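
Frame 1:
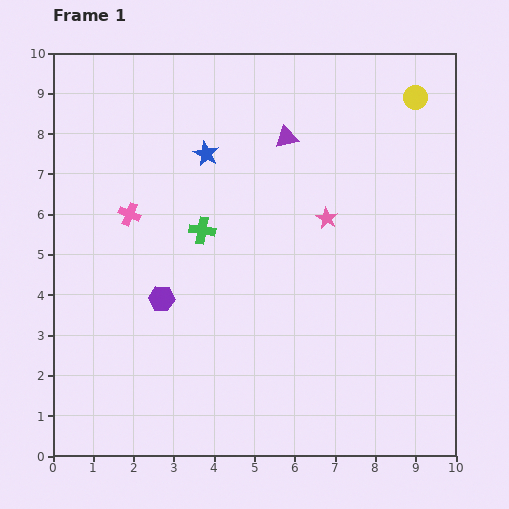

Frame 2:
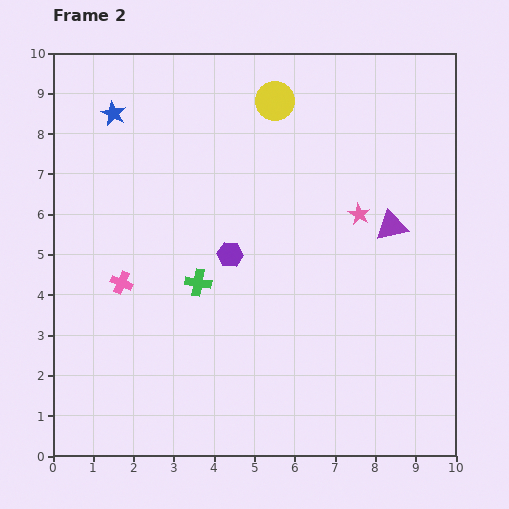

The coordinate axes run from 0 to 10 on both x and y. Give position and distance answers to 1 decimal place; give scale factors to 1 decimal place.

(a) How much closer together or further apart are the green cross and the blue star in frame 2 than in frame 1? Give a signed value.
+2.8

Distance in frame 1: 1.9. Distance in frame 2: 4.7.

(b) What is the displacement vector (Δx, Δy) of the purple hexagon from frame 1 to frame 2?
(1.7, 1.1)

The purple hexagon was at (2.7, 3.9) in frame 1 and (4.4, 5.0) in frame 2.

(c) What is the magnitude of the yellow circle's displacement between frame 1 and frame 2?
3.5

The yellow circle moved from (9.0, 8.9) to (5.5, 8.8), a distance of √(3.5² + 0.1²) ≈ 3.5.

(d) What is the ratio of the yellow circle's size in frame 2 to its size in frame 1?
1.6×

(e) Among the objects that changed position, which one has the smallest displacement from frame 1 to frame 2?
the pink star

(moved 0.8)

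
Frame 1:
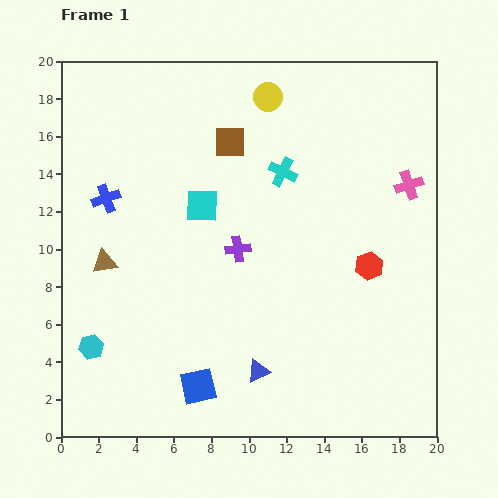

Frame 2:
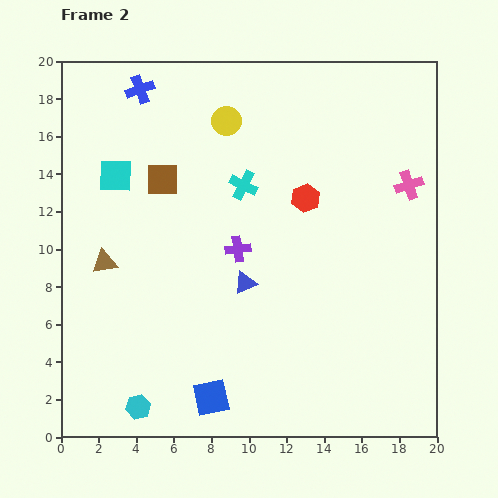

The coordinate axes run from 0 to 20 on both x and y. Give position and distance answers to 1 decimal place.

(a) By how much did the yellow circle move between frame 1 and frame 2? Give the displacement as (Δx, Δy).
(-2.2, -1.3)

The yellow circle was at (11.0, 18.1) in frame 1 and (8.8, 16.8) in frame 2.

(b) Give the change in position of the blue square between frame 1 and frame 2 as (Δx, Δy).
(0.7, -0.6)

The blue square was at (7.3, 2.7) in frame 1 and (8.0, 2.1) in frame 2.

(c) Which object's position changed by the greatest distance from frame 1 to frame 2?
the blue cross

(moved 6.1; next 5.0)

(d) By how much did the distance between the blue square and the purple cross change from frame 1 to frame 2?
+0.4

Distance in frame 1: 7.6. Distance in frame 2: 8.0.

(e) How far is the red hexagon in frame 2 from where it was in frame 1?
5.0

The red hexagon moved from (16.4, 9.1) to (13.0, 12.7), a distance of √(3.4² + 3.6²) ≈ 5.0.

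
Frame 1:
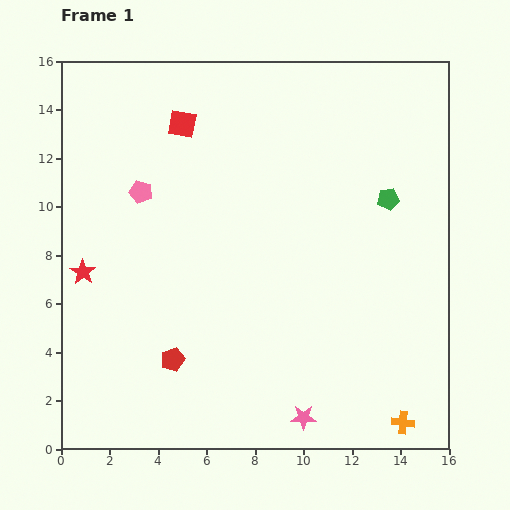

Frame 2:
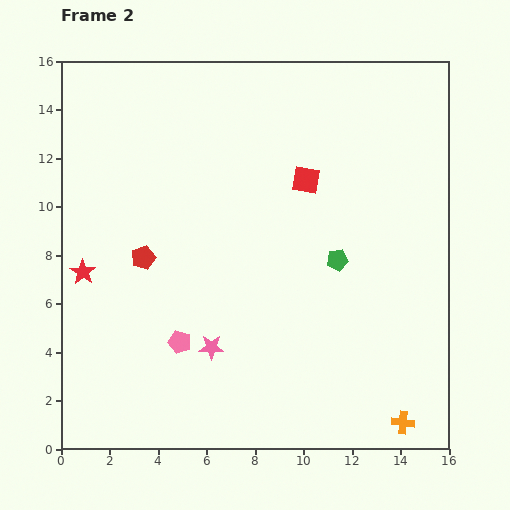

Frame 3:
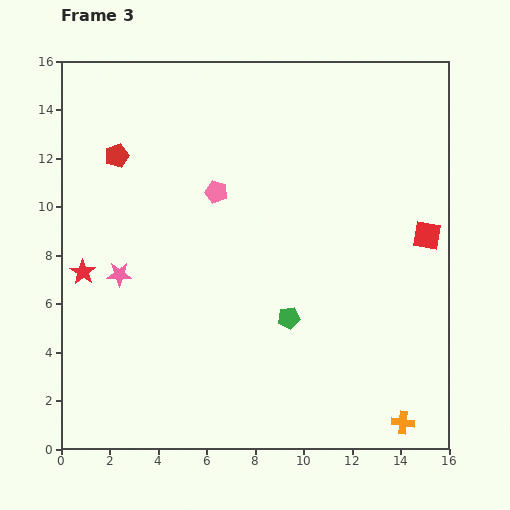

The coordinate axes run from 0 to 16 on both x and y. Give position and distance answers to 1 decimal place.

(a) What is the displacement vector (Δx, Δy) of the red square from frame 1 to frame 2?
(5.1, -2.3)

The red square was at (5.0, 13.4) in frame 1 and (10.1, 11.1) in frame 2.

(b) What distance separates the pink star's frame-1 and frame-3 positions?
9.6

The pink star moved from (10.0, 1.3) to (2.4, 7.2), a distance of √(7.6² + 5.9²) ≈ 9.6.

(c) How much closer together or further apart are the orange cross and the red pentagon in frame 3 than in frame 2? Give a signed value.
+3.4

Distance in frame 2: 12.7. Distance in frame 3: 16.1.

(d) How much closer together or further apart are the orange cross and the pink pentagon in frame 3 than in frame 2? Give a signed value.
+2.4

Distance in frame 2: 9.8. Distance in frame 3: 12.2.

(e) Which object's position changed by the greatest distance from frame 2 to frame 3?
the pink pentagon

(moved 6.4; next 5.5)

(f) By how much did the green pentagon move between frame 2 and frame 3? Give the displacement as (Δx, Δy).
(-2.0, -2.4)

The green pentagon was at (11.4, 7.8) in frame 2 and (9.4, 5.4) in frame 3.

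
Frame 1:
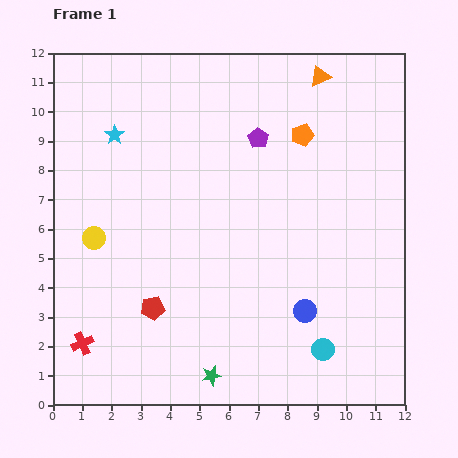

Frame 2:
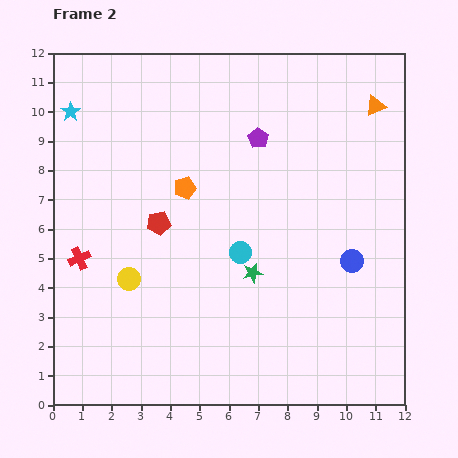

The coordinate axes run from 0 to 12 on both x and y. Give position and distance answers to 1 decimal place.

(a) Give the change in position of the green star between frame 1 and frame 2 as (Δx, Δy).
(1.4, 3.5)

The green star was at (5.4, 1.0) in frame 1 and (6.8, 4.5) in frame 2.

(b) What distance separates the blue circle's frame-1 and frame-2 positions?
2.3

The blue circle moved from (8.6, 3.2) to (10.2, 4.9), a distance of √(1.6² + 1.7²) ≈ 2.3.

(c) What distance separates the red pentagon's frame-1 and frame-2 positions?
2.9

The red pentagon moved from (3.4, 3.3) to (3.6, 6.2), a distance of √(0.2² + 2.9²) ≈ 2.9.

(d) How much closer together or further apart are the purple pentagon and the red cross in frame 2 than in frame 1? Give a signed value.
-1.9

Distance in frame 1: 9.2. Distance in frame 2: 7.3.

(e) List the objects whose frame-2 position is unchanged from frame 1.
the purple pentagon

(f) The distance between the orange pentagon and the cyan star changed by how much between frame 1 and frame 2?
-1.7

Distance in frame 1: 6.4. Distance in frame 2: 4.7.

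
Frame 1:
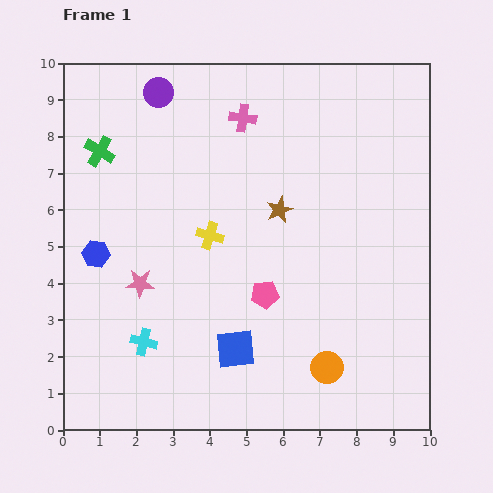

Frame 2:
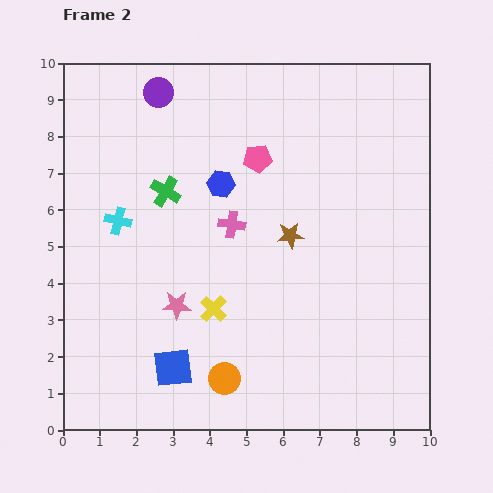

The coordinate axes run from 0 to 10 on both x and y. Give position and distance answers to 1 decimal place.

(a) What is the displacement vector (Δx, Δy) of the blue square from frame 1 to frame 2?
(-1.7, -0.5)

The blue square was at (4.7, 2.2) in frame 1 and (3.0, 1.7) in frame 2.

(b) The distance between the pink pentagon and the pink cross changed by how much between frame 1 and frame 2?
-2.9

Distance in frame 1: 4.8. Distance in frame 2: 1.9.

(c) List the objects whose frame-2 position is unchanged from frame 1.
the purple circle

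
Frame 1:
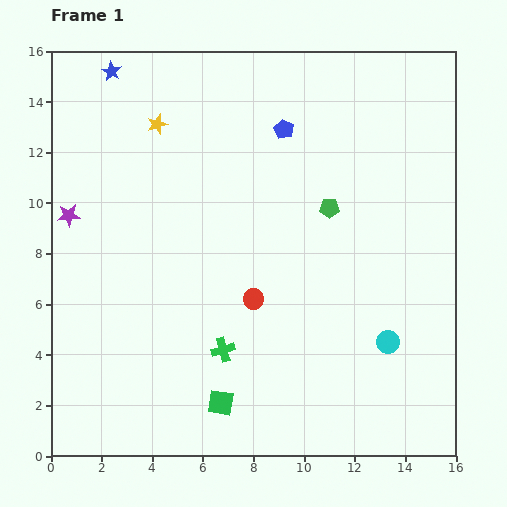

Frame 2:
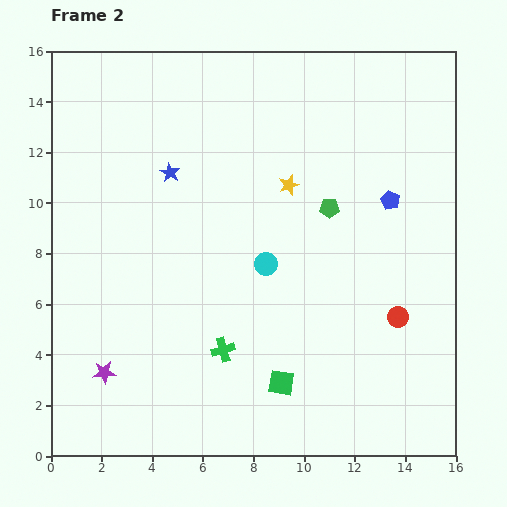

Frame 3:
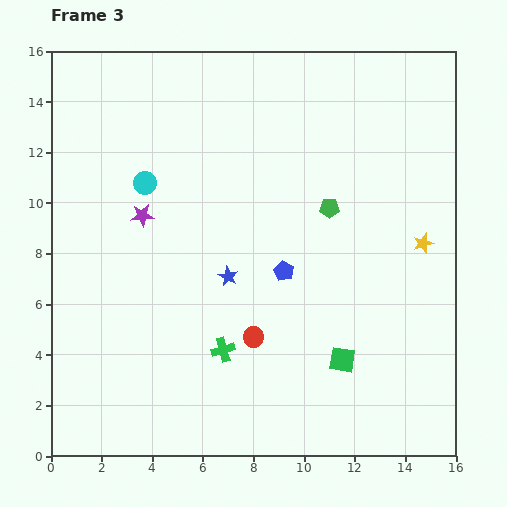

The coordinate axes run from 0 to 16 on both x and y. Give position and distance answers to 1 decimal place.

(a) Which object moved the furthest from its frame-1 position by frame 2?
the purple star

(moved 6.4; next 5.7)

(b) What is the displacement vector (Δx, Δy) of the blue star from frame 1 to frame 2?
(2.3, -4.0)

The blue star was at (2.4, 15.2) in frame 1 and (4.7, 11.2) in frame 2.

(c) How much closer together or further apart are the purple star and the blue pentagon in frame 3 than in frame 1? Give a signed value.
-3.2

Distance in frame 1: 9.2. Distance in frame 3: 6.0.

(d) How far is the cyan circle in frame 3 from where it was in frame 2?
5.8

The cyan circle moved from (8.5, 7.6) to (3.7, 10.8), a distance of √(4.8² + 3.2²) ≈ 5.8.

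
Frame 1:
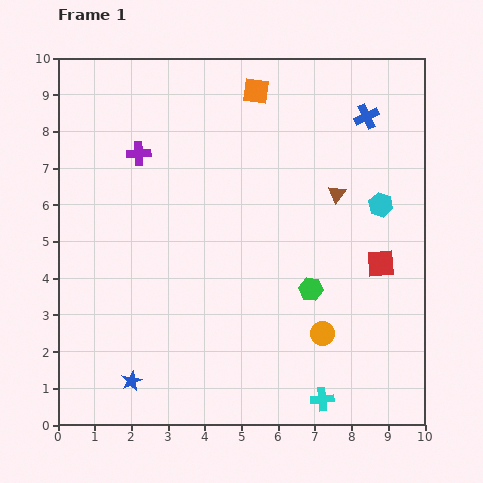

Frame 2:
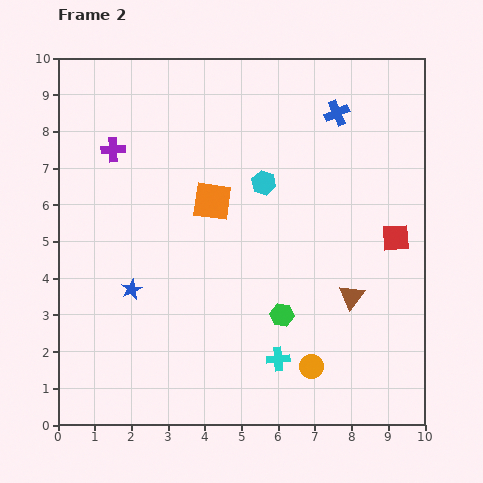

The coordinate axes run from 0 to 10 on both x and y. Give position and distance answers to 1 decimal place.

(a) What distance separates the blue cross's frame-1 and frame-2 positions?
0.8

The blue cross moved from (8.4, 8.4) to (7.6, 8.5), a distance of √(0.8² + 0.1²) ≈ 0.8.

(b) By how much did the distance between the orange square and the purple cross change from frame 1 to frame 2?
-0.6

Distance in frame 1: 3.6. Distance in frame 2: 3.0.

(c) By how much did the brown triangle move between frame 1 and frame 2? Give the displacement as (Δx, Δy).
(0.4, -2.8)

The brown triangle was at (7.6, 6.3) in frame 1 and (8.0, 3.5) in frame 2.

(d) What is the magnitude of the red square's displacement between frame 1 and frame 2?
0.8

The red square moved from (8.8, 4.4) to (9.2, 5.1), a distance of √(0.4² + 0.7²) ≈ 0.8.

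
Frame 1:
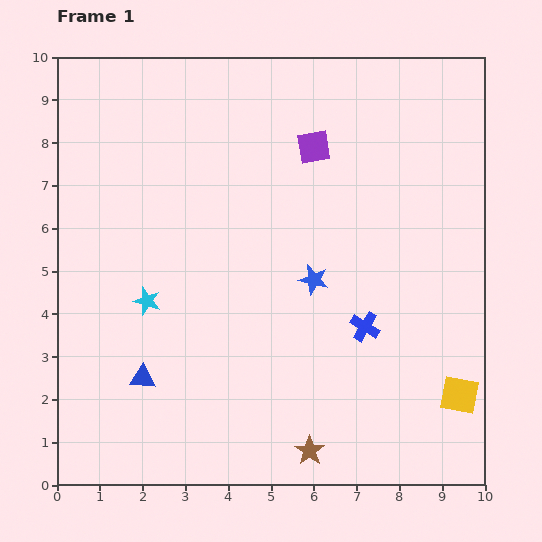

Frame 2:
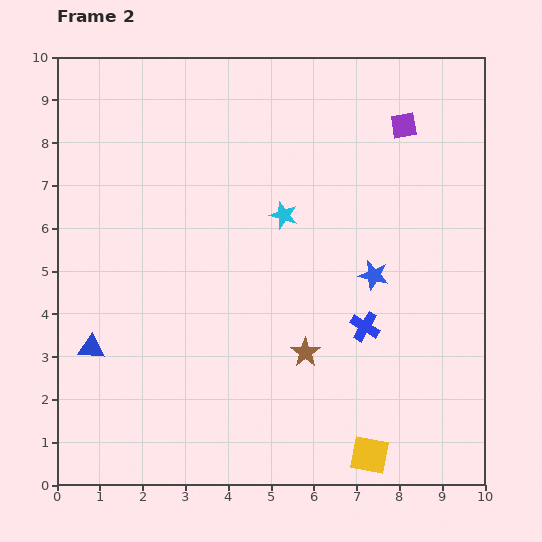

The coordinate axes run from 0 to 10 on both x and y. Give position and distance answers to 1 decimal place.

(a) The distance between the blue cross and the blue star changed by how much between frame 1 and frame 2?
-0.4

Distance in frame 1: 1.6. Distance in frame 2: 1.2.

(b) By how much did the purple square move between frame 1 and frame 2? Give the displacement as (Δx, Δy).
(2.1, 0.5)

The purple square was at (6.0, 7.9) in frame 1 and (8.1, 8.4) in frame 2.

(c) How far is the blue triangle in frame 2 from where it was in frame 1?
1.4

The blue triangle moved from (2.0, 2.5) to (0.8, 3.2), a distance of √(1.2² + 0.7²) ≈ 1.4.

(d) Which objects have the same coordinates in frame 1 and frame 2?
the blue cross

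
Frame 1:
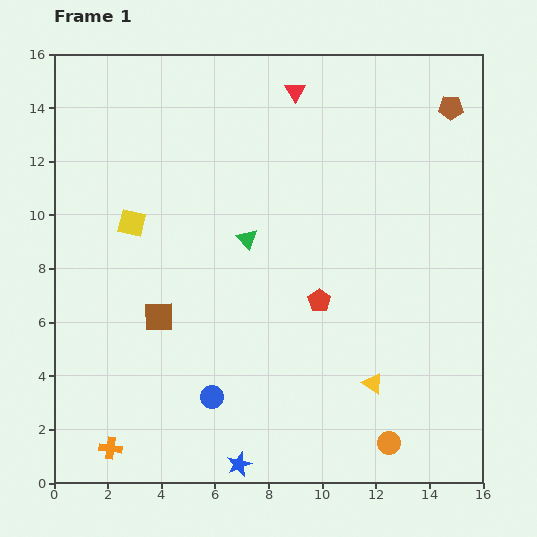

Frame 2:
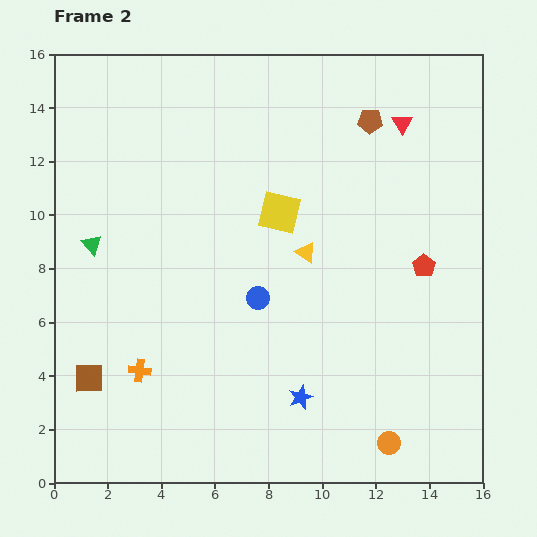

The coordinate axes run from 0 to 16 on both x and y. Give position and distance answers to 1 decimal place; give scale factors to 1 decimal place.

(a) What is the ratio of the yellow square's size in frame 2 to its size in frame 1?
1.5×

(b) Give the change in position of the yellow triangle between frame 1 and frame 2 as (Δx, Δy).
(-2.5, 4.9)

The yellow triangle was at (11.9, 3.7) in frame 1 and (9.4, 8.6) in frame 2.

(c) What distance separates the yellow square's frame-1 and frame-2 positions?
5.5

The yellow square moved from (2.9, 9.7) to (8.4, 10.1), a distance of √(5.5² + 0.4²) ≈ 5.5.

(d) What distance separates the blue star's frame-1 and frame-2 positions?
3.4

The blue star moved from (6.9, 0.7) to (9.2, 3.2), a distance of √(2.3² + 2.5²) ≈ 3.4.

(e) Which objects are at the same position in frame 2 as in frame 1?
the orange circle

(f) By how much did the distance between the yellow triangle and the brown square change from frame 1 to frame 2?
+1.0

Distance in frame 1: 8.4. Distance in frame 2: 9.4.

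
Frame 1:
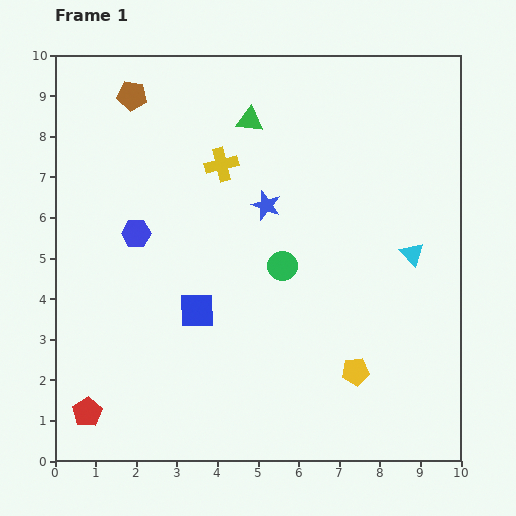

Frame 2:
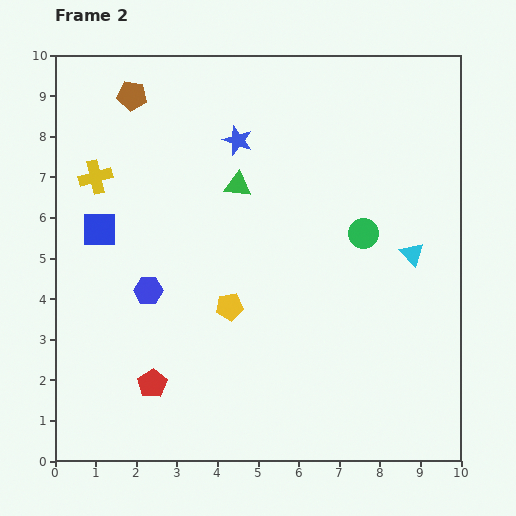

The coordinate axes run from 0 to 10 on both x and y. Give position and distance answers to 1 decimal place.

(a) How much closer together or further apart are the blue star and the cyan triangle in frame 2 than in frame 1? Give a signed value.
+1.3

Distance in frame 1: 3.8. Distance in frame 2: 5.1.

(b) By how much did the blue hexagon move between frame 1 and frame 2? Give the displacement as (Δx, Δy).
(0.3, -1.4)

The blue hexagon was at (2.0, 5.6) in frame 1 and (2.3, 4.2) in frame 2.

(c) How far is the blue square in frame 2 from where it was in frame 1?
3.1

The blue square moved from (3.5, 3.7) to (1.1, 5.7), a distance of √(2.4² + 2.0²) ≈ 3.1.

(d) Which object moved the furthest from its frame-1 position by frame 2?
the yellow pentagon

(moved 3.5; next 3.1)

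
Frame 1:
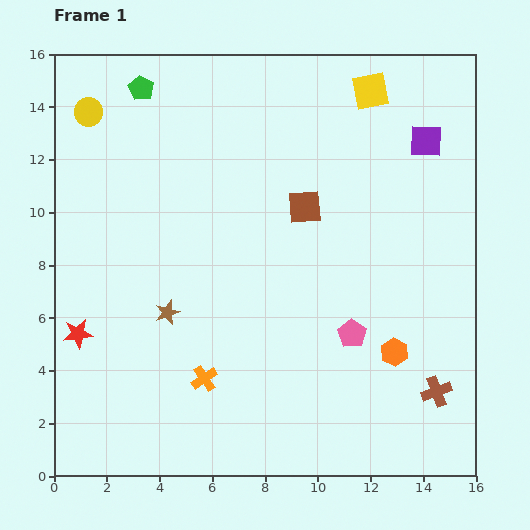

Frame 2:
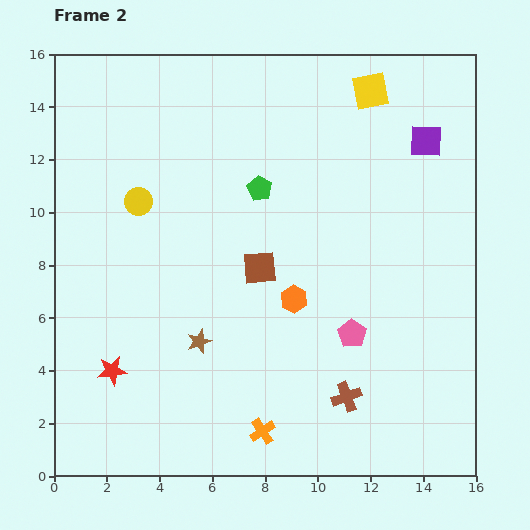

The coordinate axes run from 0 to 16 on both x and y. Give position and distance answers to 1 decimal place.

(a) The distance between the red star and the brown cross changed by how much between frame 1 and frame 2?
-4.8

Distance in frame 1: 13.8. Distance in frame 2: 9.0.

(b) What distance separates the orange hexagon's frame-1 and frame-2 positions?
4.3

The orange hexagon moved from (12.9, 4.7) to (9.1, 6.7), a distance of √(3.8² + 2.0²) ≈ 4.3.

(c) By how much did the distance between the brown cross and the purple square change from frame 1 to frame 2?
+0.7

Distance in frame 1: 9.5. Distance in frame 2: 10.2.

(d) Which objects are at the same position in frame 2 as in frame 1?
the purple square, the pink pentagon, the yellow square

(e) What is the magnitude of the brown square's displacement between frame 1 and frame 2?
2.9

The brown square moved from (9.5, 10.2) to (7.8, 7.9), a distance of √(1.7² + 2.3²) ≈ 2.9.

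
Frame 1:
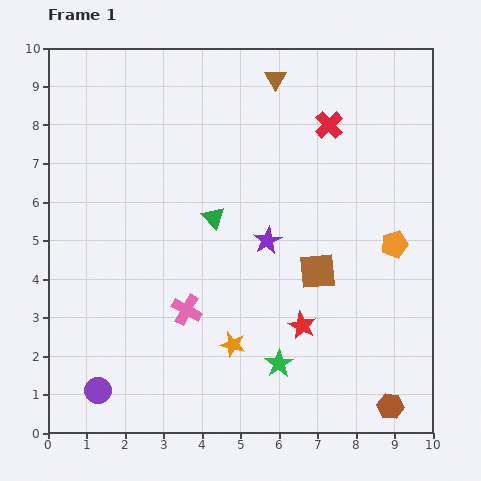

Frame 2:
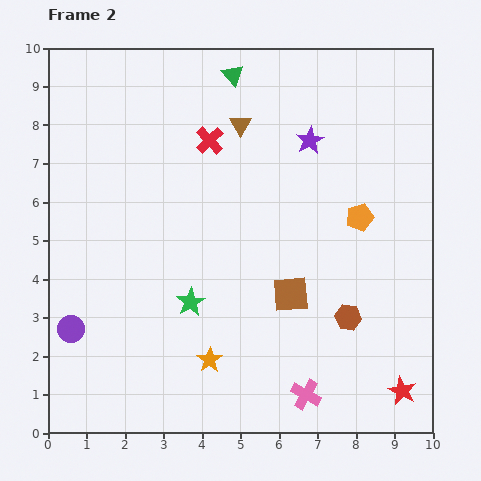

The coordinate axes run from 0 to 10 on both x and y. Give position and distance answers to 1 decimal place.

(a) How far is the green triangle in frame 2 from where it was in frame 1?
3.7

The green triangle moved from (4.3, 5.6) to (4.8, 9.3), a distance of √(0.5² + 3.7²) ≈ 3.7.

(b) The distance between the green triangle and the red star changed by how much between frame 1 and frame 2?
+5.7

Distance in frame 1: 3.6. Distance in frame 2: 9.3.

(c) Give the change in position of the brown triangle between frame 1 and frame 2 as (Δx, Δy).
(-0.9, -1.2)

The brown triangle was at (5.9, 9.2) in frame 1 and (5.0, 8.0) in frame 2.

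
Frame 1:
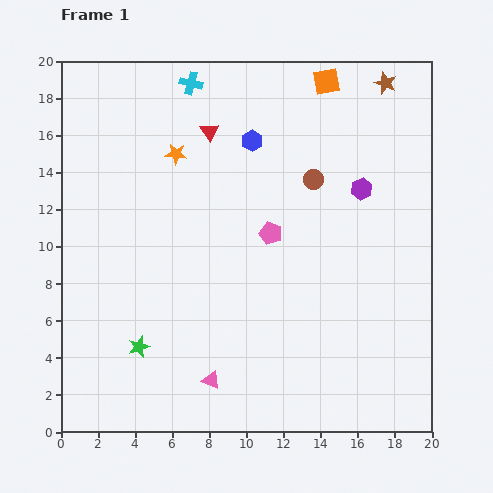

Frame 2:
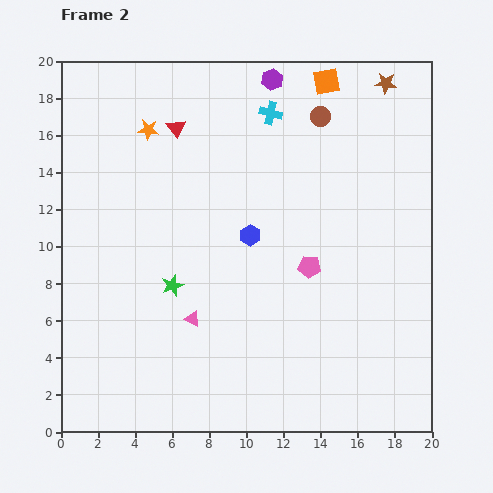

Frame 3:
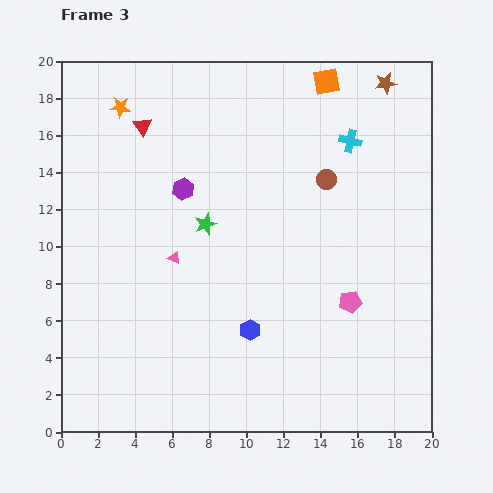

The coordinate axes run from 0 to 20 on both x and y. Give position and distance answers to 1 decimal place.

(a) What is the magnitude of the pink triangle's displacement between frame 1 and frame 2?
3.4

The pink triangle moved from (8.1, 2.8) to (7.1, 6.1), a distance of √(1.0² + 3.3²) ≈ 3.4.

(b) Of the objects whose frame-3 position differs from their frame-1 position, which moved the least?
the brown circle

(moved 0.7)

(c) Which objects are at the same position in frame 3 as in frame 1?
the orange square, the brown star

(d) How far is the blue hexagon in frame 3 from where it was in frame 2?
5.1

The blue hexagon moved from (10.2, 10.6) to (10.2, 5.5), a distance of √(0.0² + 5.1²) ≈ 5.1.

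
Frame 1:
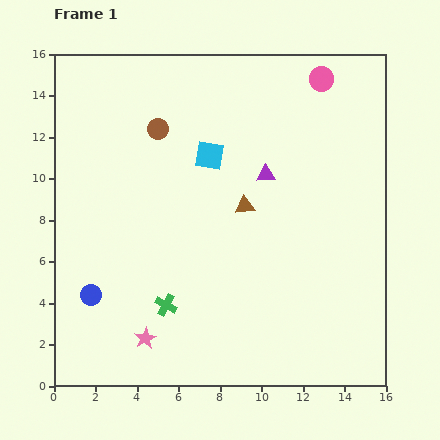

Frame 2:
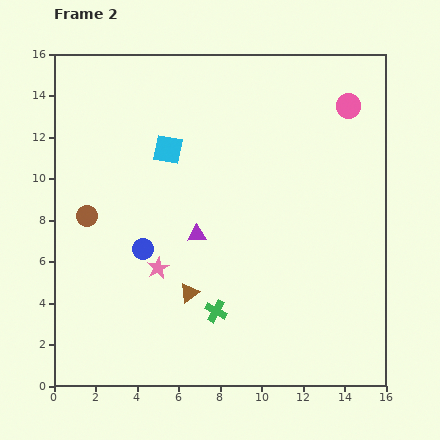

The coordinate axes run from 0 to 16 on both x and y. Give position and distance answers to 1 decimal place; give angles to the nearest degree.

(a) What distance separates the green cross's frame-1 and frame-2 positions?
2.4

The green cross moved from (5.4, 3.9) to (7.8, 3.6), a distance of √(2.4² + 0.3²) ≈ 2.4.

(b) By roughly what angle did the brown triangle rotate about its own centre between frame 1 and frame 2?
31° counter-clockwise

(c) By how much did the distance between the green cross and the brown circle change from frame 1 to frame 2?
-0.8

Distance in frame 1: 8.5. Distance in frame 2: 7.7.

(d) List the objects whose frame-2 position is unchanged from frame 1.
none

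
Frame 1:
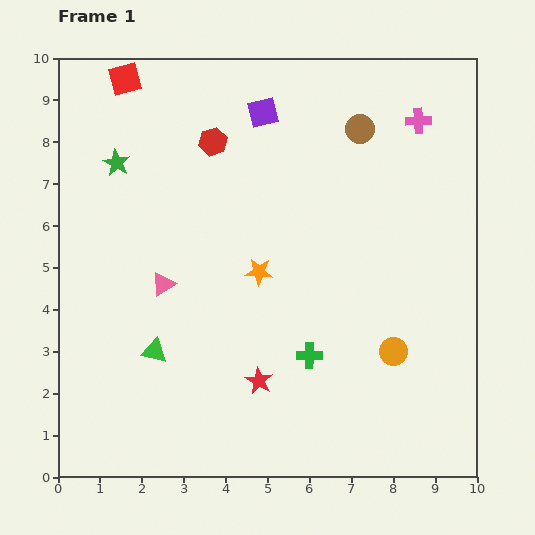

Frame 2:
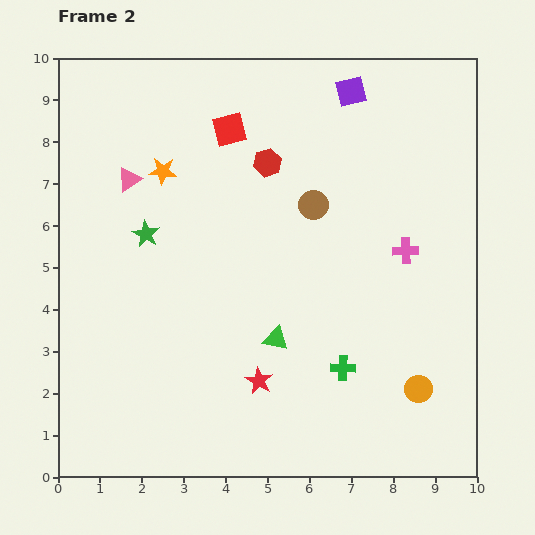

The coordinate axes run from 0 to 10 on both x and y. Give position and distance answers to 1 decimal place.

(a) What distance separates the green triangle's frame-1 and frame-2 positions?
2.9

The green triangle moved from (2.3, 3.0) to (5.2, 3.3), a distance of √(2.9² + 0.3²) ≈ 2.9.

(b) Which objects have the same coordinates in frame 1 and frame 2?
the red star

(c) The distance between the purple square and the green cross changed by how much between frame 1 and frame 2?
+0.7

Distance in frame 1: 5.9. Distance in frame 2: 6.6.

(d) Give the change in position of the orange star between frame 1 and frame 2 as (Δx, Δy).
(-2.3, 2.4)

The orange star was at (4.8, 4.9) in frame 1 and (2.5, 7.3) in frame 2.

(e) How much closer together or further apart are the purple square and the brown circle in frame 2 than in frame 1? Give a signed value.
+0.5

Distance in frame 1: 2.3. Distance in frame 2: 2.8.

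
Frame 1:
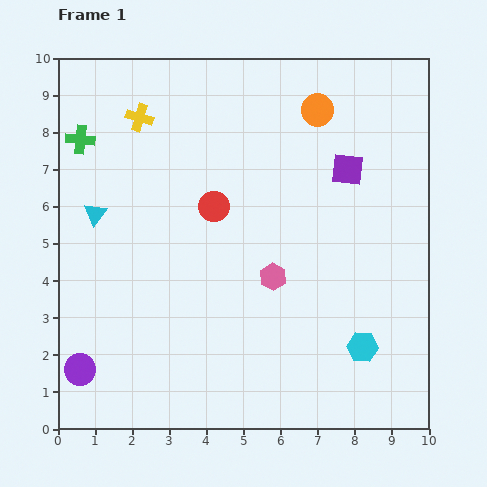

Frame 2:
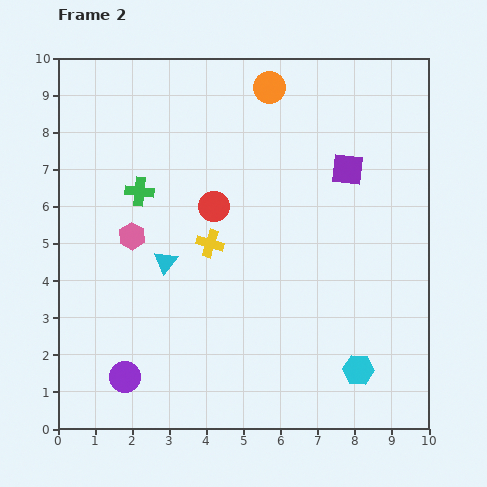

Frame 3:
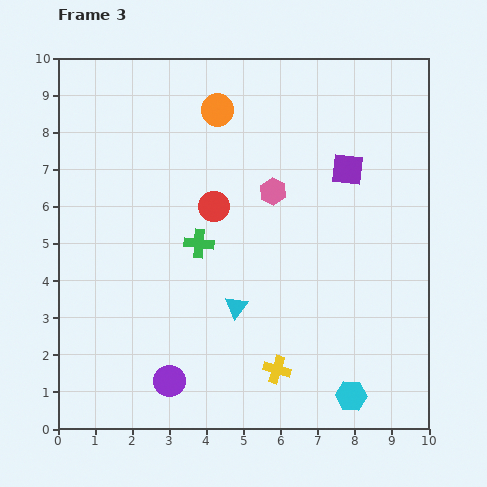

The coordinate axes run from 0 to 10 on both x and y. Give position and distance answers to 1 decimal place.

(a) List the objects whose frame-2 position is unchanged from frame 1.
the purple square, the red circle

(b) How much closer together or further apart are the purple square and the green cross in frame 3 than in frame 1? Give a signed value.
-2.7

Distance in frame 1: 7.2. Distance in frame 3: 4.5.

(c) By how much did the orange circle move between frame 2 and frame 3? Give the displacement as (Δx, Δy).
(-1.4, -0.6)

The orange circle was at (5.7, 9.2) in frame 2 and (4.3, 8.6) in frame 3.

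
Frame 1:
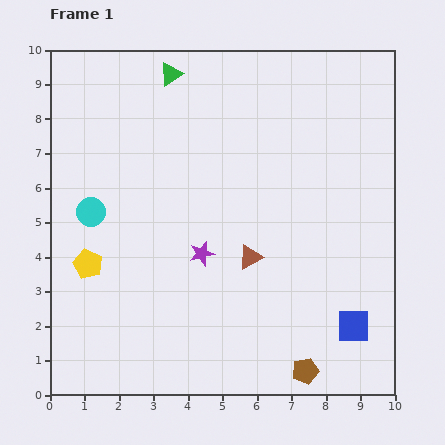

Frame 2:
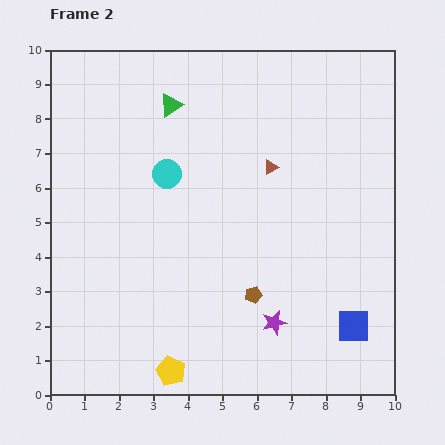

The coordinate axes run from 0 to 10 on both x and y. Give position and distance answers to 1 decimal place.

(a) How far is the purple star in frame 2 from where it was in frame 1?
2.9

The purple star moved from (4.4, 4.1) to (6.5, 2.1), a distance of √(2.1² + 2.0²) ≈ 2.9.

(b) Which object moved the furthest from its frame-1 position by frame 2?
the yellow pentagon

(moved 3.9; next 2.9)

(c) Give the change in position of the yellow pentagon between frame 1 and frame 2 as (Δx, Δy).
(2.4, -3.1)

The yellow pentagon was at (1.1, 3.8) in frame 1 and (3.5, 0.7) in frame 2.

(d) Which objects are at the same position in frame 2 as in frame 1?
the blue square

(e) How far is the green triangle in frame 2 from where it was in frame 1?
0.9

The green triangle moved from (3.5, 9.3) to (3.5, 8.4), a distance of √(0.0² + 0.9²) ≈ 0.9.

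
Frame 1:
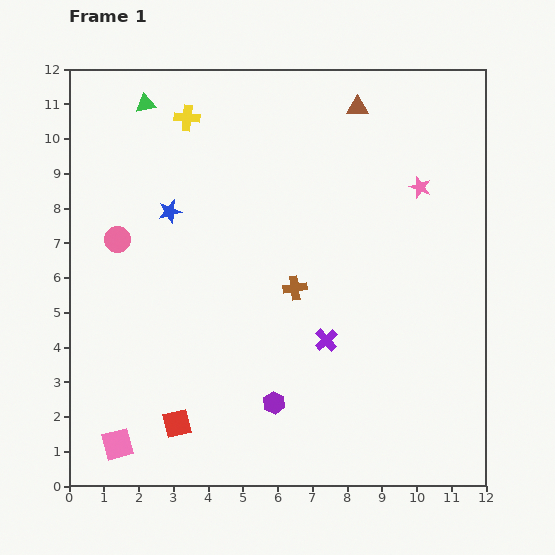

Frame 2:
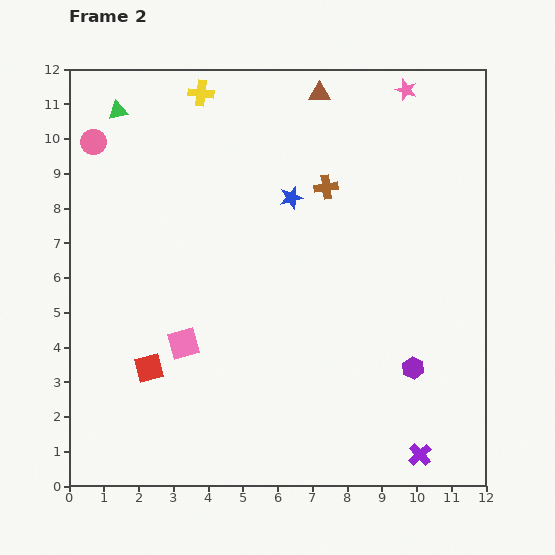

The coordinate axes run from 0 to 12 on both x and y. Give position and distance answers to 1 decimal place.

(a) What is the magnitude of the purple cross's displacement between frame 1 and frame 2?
4.3

The purple cross moved from (7.4, 4.2) to (10.1, 0.9), a distance of √(2.7² + 3.3²) ≈ 4.3.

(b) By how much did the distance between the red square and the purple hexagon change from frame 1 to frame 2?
+4.7

Distance in frame 1: 2.9. Distance in frame 2: 7.6.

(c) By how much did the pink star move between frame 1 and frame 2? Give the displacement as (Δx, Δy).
(-0.4, 2.8)

The pink star was at (10.1, 8.6) in frame 1 and (9.7, 11.4) in frame 2.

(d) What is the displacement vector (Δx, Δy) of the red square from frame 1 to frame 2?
(-0.8, 1.6)

The red square was at (3.1, 1.8) in frame 1 and (2.3, 3.4) in frame 2.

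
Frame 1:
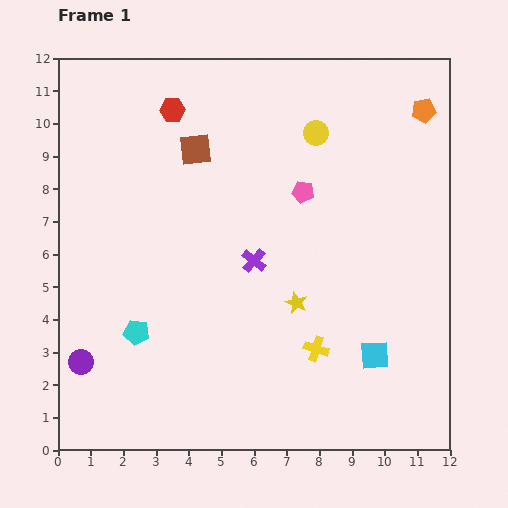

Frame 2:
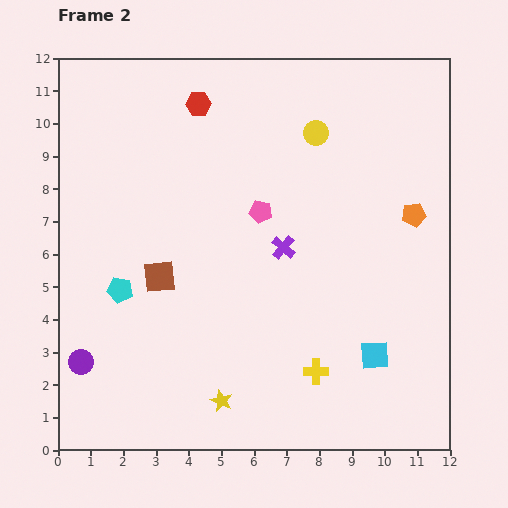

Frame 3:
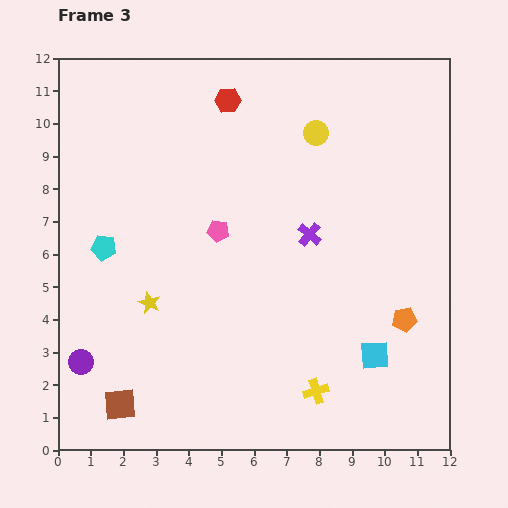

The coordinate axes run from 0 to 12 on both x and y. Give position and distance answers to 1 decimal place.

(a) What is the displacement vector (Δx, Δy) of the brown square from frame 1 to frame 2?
(-1.1, -3.9)

The brown square was at (4.2, 9.2) in frame 1 and (3.1, 5.3) in frame 2.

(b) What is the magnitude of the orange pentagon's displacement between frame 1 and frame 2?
3.2

The orange pentagon moved from (11.2, 10.4) to (10.9, 7.2), a distance of √(0.3² + 3.2²) ≈ 3.2.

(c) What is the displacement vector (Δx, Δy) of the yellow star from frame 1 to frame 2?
(-2.3, -3.0)

The yellow star was at (7.3, 4.5) in frame 1 and (5.0, 1.5) in frame 2.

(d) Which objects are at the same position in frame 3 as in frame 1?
the purple circle, the yellow circle, the cyan square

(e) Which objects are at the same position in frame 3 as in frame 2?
the purple circle, the yellow circle, the cyan square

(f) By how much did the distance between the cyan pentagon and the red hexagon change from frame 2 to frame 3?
-0.3

Distance in frame 2: 6.2. Distance in frame 3: 5.9.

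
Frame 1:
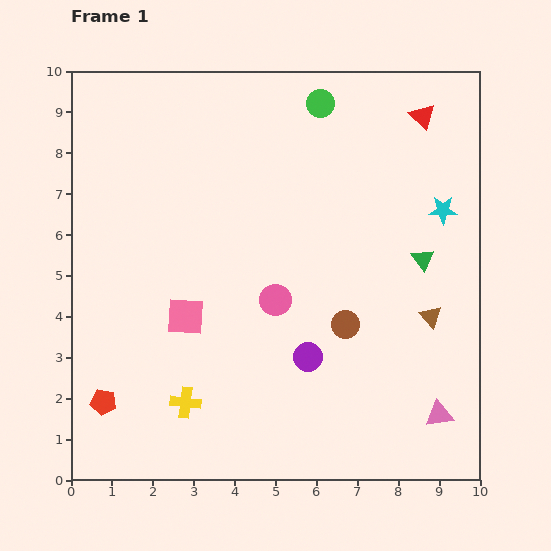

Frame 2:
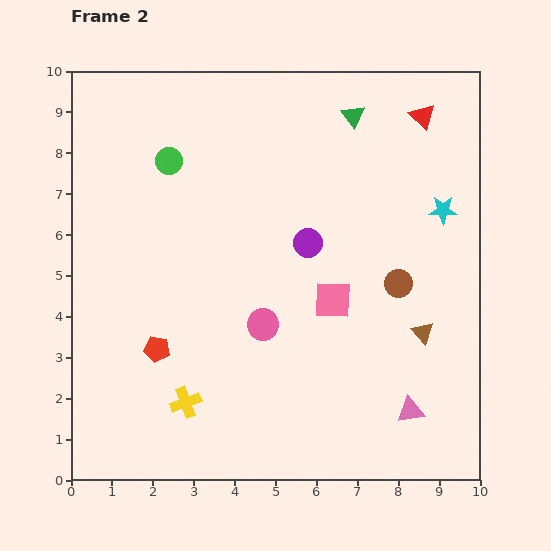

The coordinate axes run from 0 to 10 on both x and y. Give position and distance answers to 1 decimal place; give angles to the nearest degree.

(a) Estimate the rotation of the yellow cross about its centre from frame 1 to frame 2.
27° counter-clockwise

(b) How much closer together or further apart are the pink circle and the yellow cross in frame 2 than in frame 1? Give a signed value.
-0.6

Distance in frame 1: 3.3. Distance in frame 2: 2.7.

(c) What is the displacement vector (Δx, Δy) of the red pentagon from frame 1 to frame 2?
(1.3, 1.3)

The red pentagon was at (0.8, 1.9) in frame 1 and (2.1, 3.2) in frame 2.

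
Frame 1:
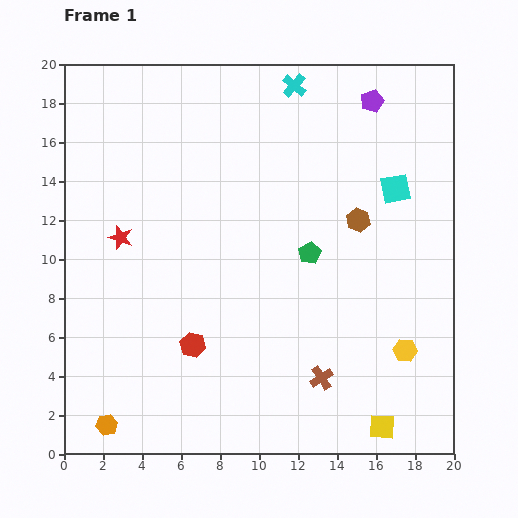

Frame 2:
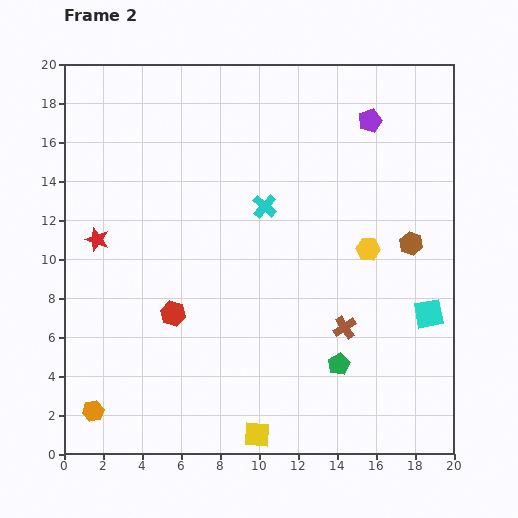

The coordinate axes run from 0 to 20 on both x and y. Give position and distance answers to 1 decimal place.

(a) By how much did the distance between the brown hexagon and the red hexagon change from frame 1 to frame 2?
+2.1

Distance in frame 1: 10.6. Distance in frame 2: 12.7.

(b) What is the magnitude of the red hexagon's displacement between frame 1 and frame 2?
1.9

The red hexagon moved from (6.6, 5.6) to (5.6, 7.2), a distance of √(1.0² + 1.6²) ≈ 1.9.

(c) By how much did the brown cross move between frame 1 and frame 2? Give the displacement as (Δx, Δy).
(1.2, 2.6)

The brown cross was at (13.2, 3.9) in frame 1 and (14.4, 6.5) in frame 2.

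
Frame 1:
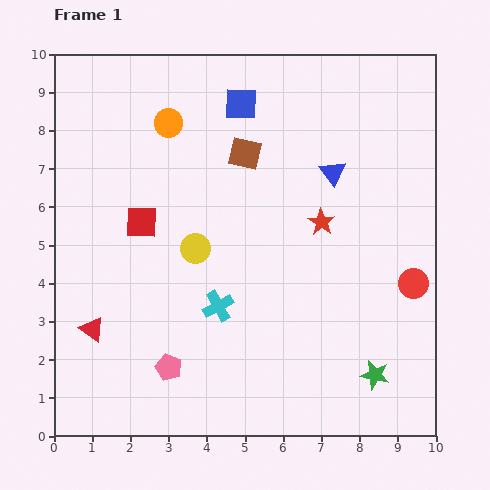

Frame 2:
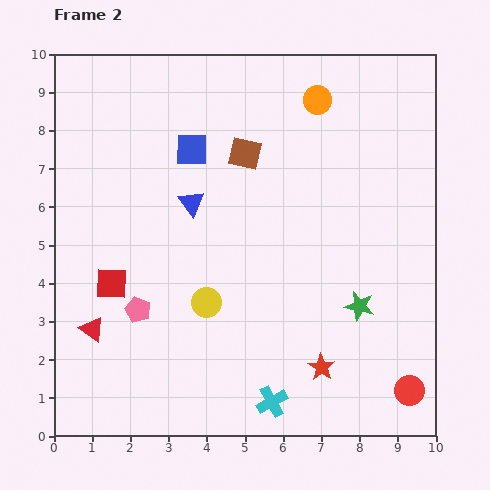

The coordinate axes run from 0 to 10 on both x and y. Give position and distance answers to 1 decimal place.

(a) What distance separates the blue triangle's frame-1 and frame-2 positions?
3.8

The blue triangle moved from (7.3, 6.9) to (3.6, 6.1), a distance of √(3.7² + 0.8²) ≈ 3.8.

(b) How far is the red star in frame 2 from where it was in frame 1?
3.8

The red star moved from (7.0, 5.6) to (7.0, 1.8), a distance of √(0.0² + 3.8²) ≈ 3.8.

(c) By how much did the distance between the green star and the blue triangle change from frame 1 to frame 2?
-0.2

Distance in frame 1: 5.4. Distance in frame 2: 5.2.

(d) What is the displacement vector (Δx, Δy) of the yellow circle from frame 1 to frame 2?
(0.3, -1.4)

The yellow circle was at (3.7, 4.9) in frame 1 and (4.0, 3.5) in frame 2.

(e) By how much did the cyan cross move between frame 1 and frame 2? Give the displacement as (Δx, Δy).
(1.4, -2.5)

The cyan cross was at (4.3, 3.4) in frame 1 and (5.7, 0.9) in frame 2.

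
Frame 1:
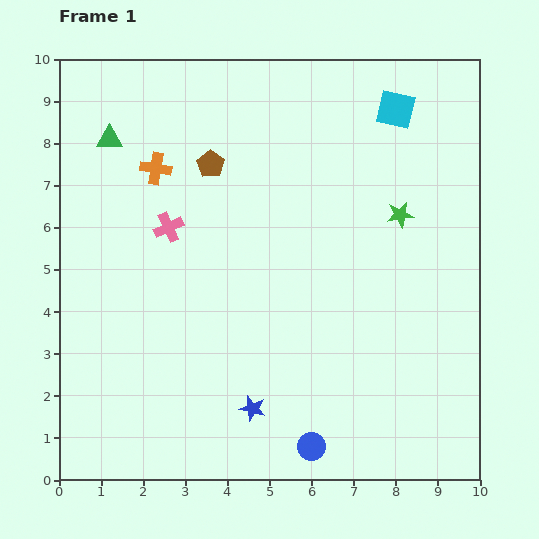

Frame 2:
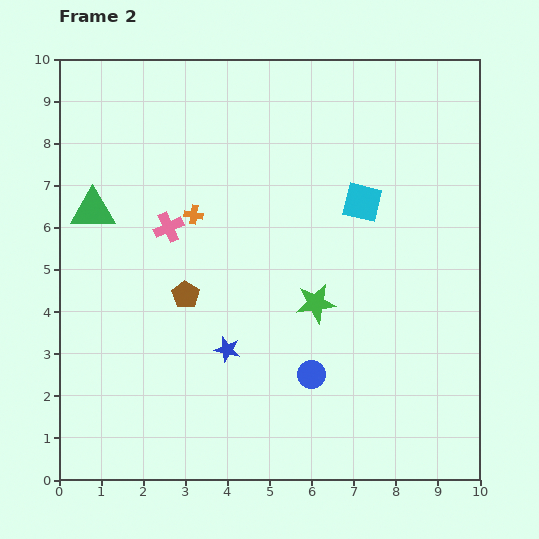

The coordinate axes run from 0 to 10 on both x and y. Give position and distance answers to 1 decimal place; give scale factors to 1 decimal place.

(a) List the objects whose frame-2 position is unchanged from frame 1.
the pink cross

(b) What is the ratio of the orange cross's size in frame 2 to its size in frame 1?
0.6×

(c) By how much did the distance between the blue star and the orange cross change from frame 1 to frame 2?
-2.8

Distance in frame 1: 6.1. Distance in frame 2: 3.3.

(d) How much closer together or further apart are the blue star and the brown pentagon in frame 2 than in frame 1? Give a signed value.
-4.3

Distance in frame 1: 5.9. Distance in frame 2: 1.6.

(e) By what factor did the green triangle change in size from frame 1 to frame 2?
1.7×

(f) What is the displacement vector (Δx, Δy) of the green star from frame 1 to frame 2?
(-2.0, -2.1)

The green star was at (8.1, 6.3) in frame 1 and (6.1, 4.2) in frame 2.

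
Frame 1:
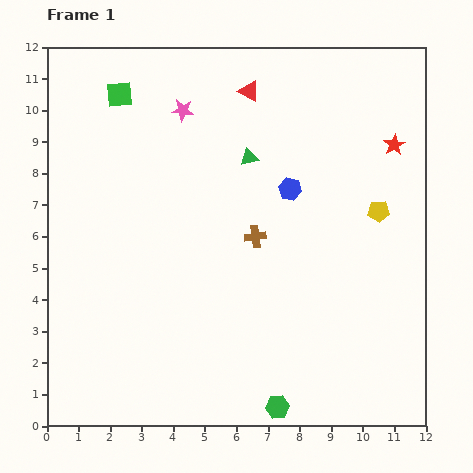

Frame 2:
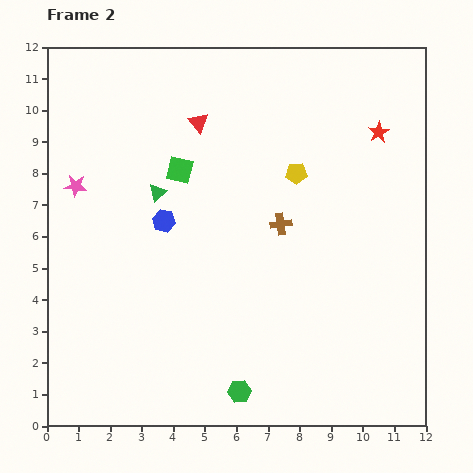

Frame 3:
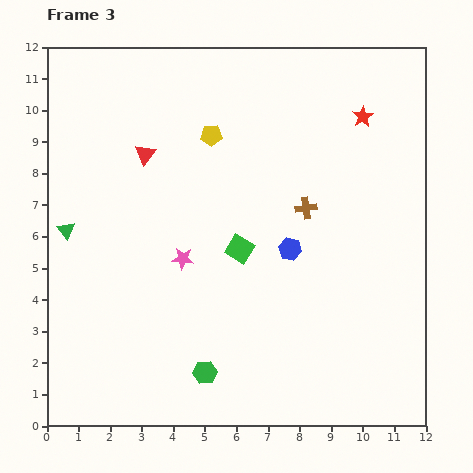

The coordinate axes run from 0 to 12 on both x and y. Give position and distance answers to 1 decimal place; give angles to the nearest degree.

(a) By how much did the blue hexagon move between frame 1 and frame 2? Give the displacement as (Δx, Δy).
(-4.0, -1.0)

The blue hexagon was at (7.7, 7.5) in frame 1 and (3.7, 6.5) in frame 2.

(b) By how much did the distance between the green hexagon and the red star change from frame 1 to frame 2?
+0.2

Distance in frame 1: 9.1. Distance in frame 2: 9.3.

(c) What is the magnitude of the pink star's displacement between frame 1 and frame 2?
4.2

The pink star moved from (4.3, 10.0) to (0.9, 7.6), a distance of √(3.4² + 2.4²) ≈ 4.2.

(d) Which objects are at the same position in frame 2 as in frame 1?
none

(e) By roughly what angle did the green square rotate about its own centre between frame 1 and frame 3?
36° clockwise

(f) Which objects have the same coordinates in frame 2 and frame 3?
none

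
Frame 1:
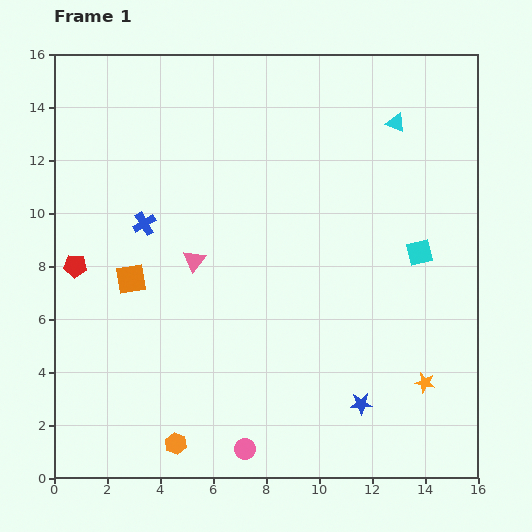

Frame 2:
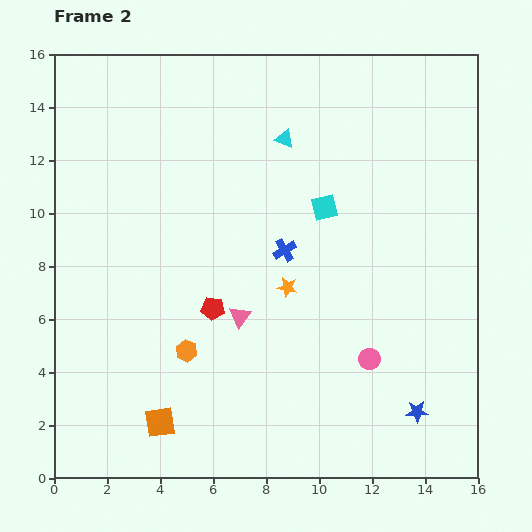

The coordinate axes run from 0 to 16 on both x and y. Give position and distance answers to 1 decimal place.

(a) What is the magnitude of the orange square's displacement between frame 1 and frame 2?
5.5

The orange square moved from (2.9, 7.5) to (4.0, 2.1), a distance of √(1.1² + 5.4²) ≈ 5.5.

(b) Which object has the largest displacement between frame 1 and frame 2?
the orange star

(moved 6.3; next 5.8)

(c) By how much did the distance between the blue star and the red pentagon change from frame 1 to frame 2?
-3.4

Distance in frame 1: 12.0. Distance in frame 2: 8.6.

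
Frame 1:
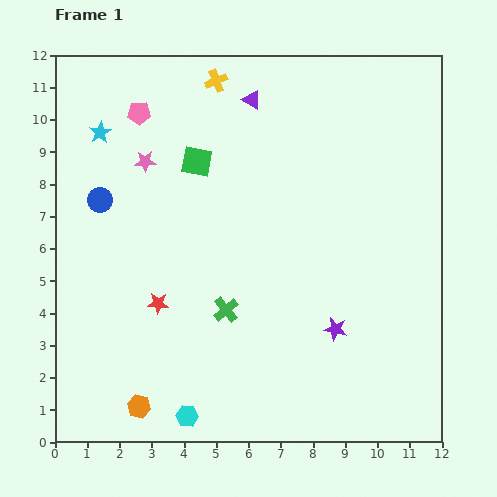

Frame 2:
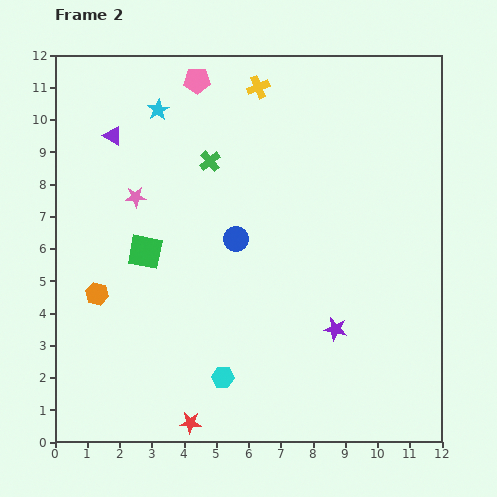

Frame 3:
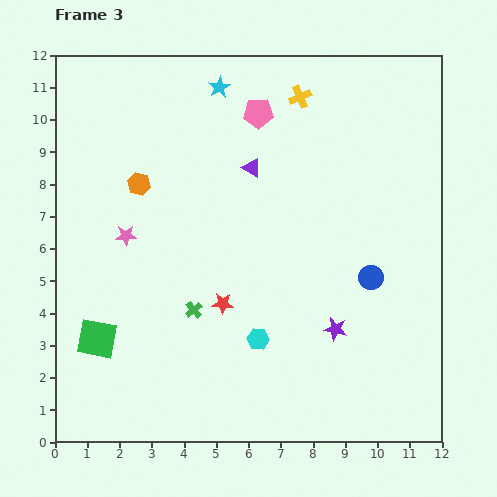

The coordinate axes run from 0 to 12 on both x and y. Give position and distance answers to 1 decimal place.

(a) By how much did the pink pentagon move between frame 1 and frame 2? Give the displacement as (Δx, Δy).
(1.8, 1.0)

The pink pentagon was at (2.6, 10.2) in frame 1 and (4.4, 11.2) in frame 2.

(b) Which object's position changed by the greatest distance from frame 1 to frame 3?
the blue circle

(moved 8.7; next 6.9)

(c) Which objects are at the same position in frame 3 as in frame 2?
the purple star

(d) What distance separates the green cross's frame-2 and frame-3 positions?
4.6

The green cross moved from (4.8, 8.7) to (4.3, 4.1), a distance of √(0.5² + 4.6²) ≈ 4.6.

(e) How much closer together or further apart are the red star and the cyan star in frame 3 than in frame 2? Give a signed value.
-3.1

Distance in frame 2: 9.8. Distance in frame 3: 6.7.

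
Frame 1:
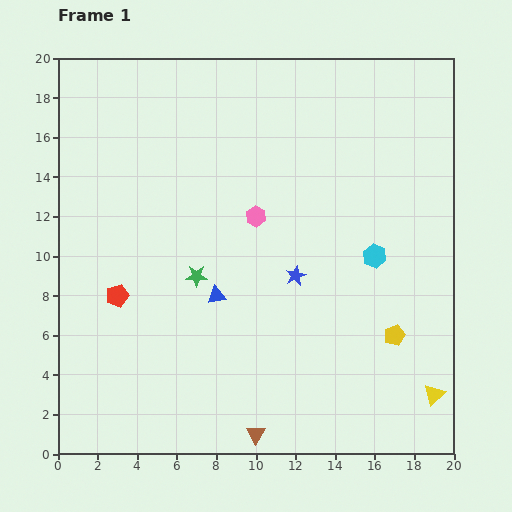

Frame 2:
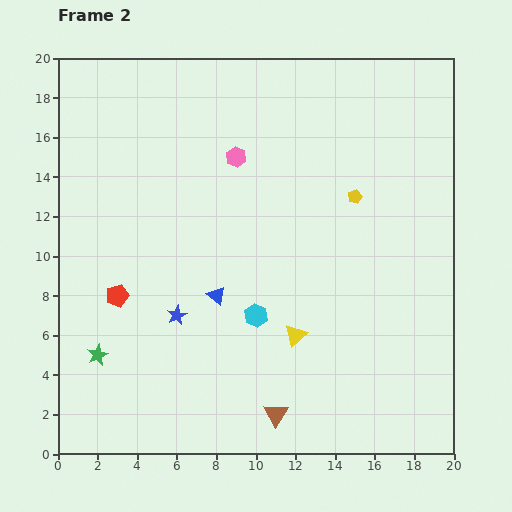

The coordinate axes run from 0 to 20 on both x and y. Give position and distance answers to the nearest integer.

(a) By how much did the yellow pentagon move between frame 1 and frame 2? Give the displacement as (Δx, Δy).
(-2, 7)

The yellow pentagon was at (17, 6) in frame 1 and (15, 13) in frame 2.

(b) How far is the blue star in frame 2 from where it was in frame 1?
6

The blue star moved from (12, 9) to (6, 7), a distance of √(6² + 2²) ≈ 6.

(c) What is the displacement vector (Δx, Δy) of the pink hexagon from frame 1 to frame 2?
(-1, 3)

The pink hexagon was at (10, 12) in frame 1 and (9, 15) in frame 2.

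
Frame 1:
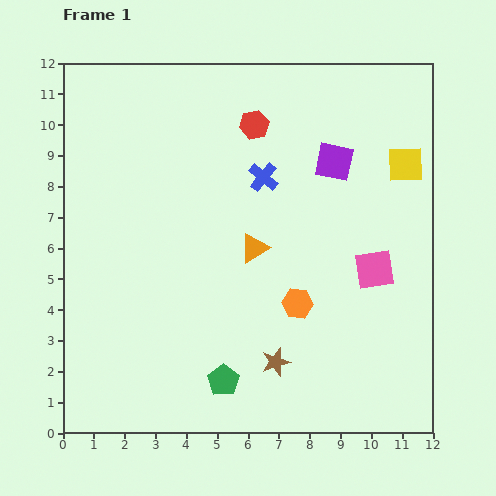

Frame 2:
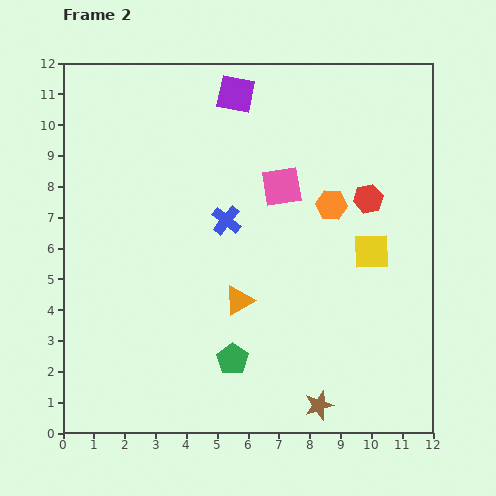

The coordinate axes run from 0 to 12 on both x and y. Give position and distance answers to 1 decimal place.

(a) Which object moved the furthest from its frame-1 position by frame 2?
the red hexagon

(moved 4.4; next 4.0)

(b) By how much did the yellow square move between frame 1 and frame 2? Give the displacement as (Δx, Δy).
(-1.1, -2.8)

The yellow square was at (11.1, 8.7) in frame 1 and (10.0, 5.9) in frame 2.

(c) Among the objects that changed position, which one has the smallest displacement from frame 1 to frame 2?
the green pentagon

(moved 0.8)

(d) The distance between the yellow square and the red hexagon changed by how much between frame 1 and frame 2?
-3.4

Distance in frame 1: 5.1. Distance in frame 2: 1.7.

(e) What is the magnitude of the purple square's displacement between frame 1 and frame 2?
3.9

The purple square moved from (8.8, 8.8) to (5.6, 11.0), a distance of √(3.2² + 2.2²) ≈ 3.9.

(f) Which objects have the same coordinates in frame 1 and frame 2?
none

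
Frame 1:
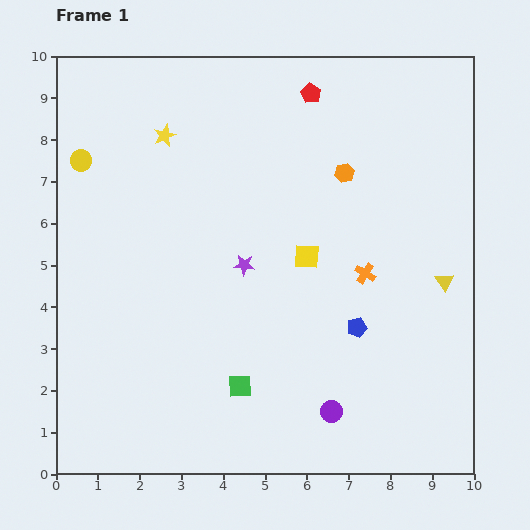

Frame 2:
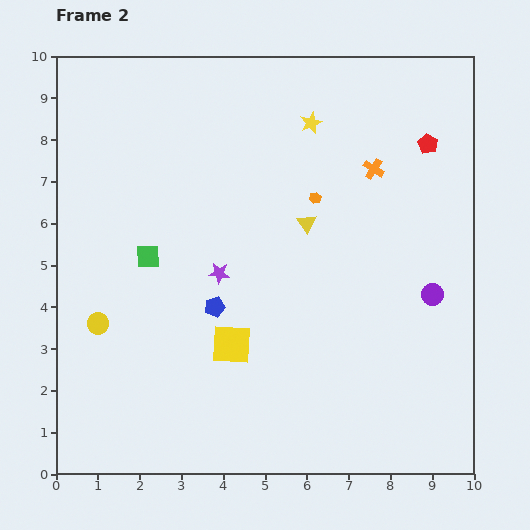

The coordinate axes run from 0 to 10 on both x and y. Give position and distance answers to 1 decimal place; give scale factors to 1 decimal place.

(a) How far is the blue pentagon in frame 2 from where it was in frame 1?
3.4

The blue pentagon moved from (7.2, 3.5) to (3.8, 4.0), a distance of √(3.4² + 0.5²) ≈ 3.4.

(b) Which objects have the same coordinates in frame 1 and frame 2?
none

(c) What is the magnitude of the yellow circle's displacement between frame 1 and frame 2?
3.9

The yellow circle moved from (0.6, 7.5) to (1.0, 3.6), a distance of √(0.4² + 3.9²) ≈ 3.9.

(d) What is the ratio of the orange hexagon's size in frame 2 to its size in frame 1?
0.6×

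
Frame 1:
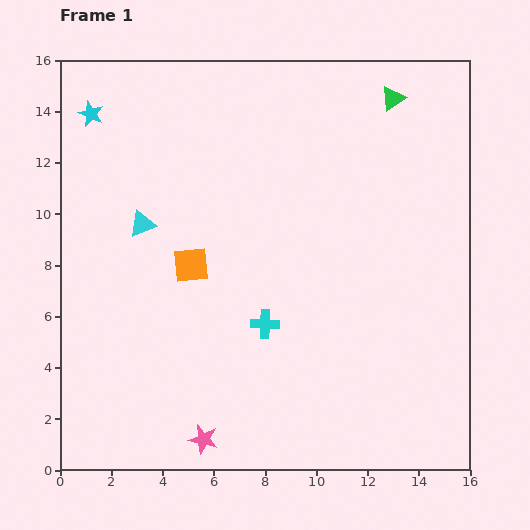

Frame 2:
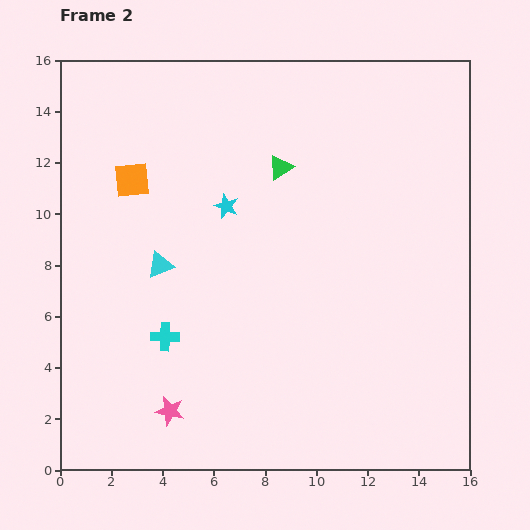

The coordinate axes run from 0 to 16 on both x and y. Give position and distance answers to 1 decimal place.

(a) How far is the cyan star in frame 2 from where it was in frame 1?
6.4

The cyan star moved from (1.2, 13.9) to (6.5, 10.3), a distance of √(5.3² + 3.6²) ≈ 6.4.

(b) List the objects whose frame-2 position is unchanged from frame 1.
none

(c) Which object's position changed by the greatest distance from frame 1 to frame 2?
the cyan star

(moved 6.4; next 5.2)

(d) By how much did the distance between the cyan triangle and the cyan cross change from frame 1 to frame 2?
-3.4

Distance in frame 1: 6.2. Distance in frame 2: 2.8.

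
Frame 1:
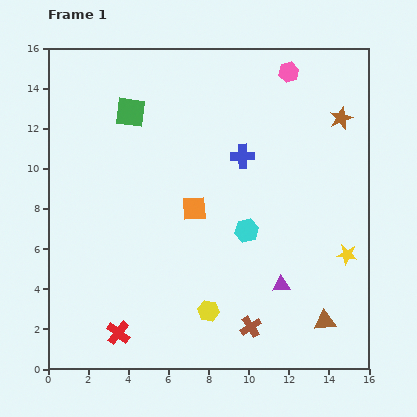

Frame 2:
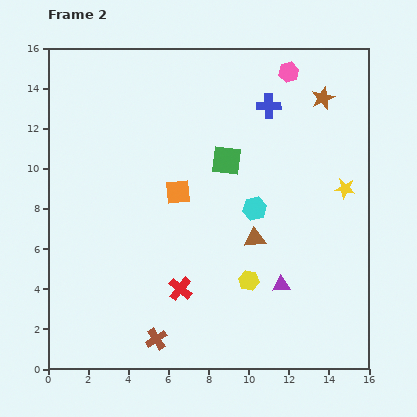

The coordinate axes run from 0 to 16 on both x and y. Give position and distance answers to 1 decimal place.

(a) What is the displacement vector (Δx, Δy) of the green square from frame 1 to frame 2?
(4.8, -2.4)

The green square was at (4.1, 12.8) in frame 1 and (8.9, 10.4) in frame 2.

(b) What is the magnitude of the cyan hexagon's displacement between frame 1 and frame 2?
1.2

The cyan hexagon moved from (9.9, 6.9) to (10.3, 8.0), a distance of √(0.4² + 1.1²) ≈ 1.2.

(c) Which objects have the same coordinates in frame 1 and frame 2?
the purple triangle, the pink hexagon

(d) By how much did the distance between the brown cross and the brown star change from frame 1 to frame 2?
+3.3

Distance in frame 1: 11.3. Distance in frame 2: 14.6.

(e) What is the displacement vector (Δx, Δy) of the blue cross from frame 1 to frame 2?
(1.3, 2.5)

The blue cross was at (9.7, 10.6) in frame 1 and (11.0, 13.1) in frame 2.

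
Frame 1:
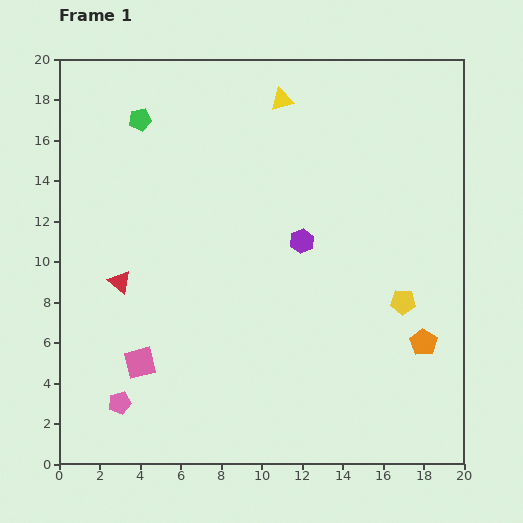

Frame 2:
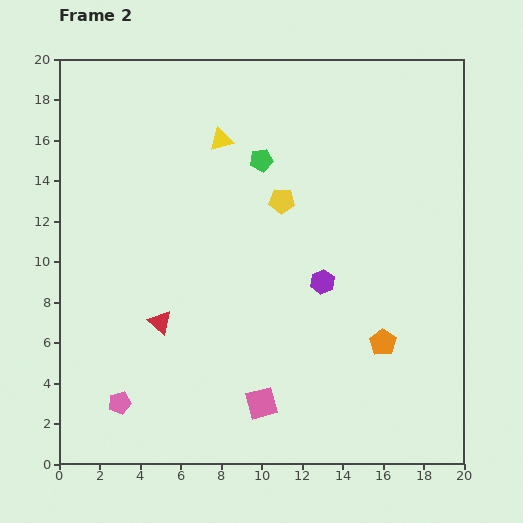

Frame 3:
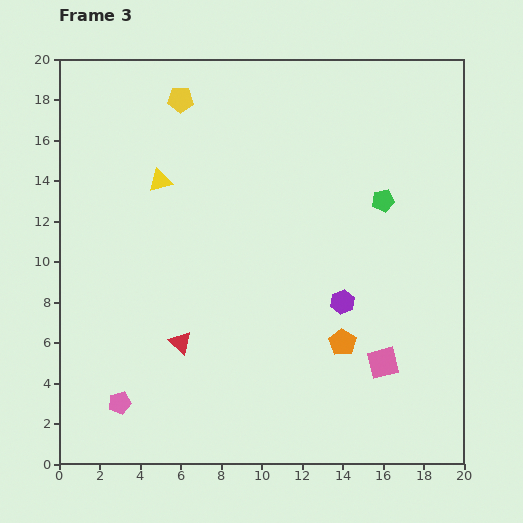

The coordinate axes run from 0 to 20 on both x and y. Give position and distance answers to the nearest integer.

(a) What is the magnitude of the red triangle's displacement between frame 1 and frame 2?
3

The red triangle moved from (3, 9) to (5, 7), a distance of √(2² + 2²) ≈ 3.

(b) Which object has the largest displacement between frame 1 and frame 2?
the yellow pentagon

(moved 8; next 6)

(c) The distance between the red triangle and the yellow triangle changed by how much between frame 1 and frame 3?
-4

Distance in frame 1: 12. Distance in frame 3: 8.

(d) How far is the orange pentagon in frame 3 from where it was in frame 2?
2

The orange pentagon moved from (16, 6) to (14, 6), a distance of √(2² + 0²) ≈ 2.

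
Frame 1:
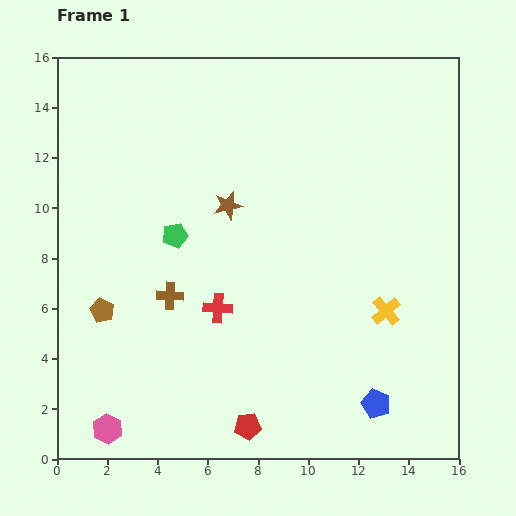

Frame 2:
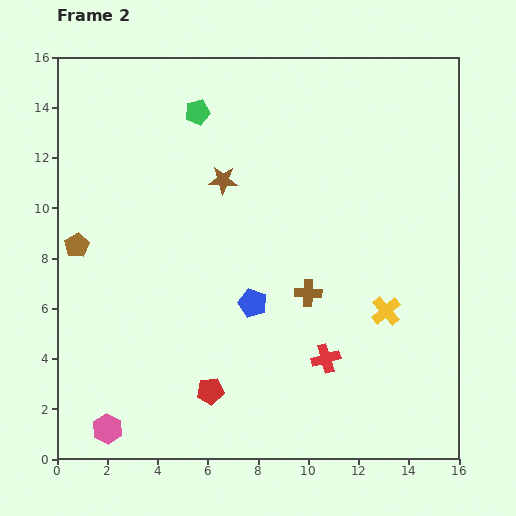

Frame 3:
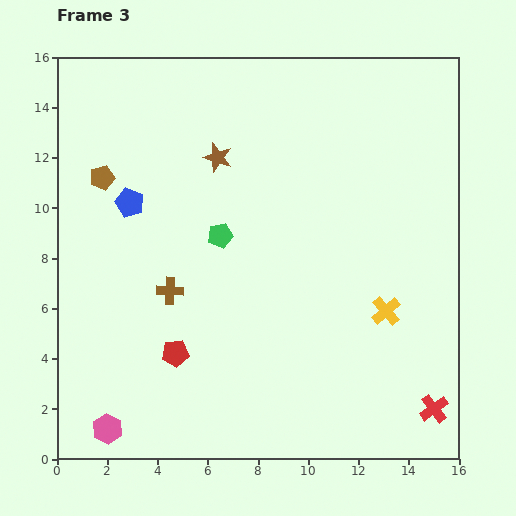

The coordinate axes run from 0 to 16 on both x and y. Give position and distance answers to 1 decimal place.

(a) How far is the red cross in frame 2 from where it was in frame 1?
4.7

The red cross moved from (6.4, 6.0) to (10.7, 4.0), a distance of √(4.3² + 2.0²) ≈ 4.7.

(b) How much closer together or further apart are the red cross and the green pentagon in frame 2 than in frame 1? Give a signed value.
+7.6

Distance in frame 1: 3.4. Distance in frame 2: 11.0.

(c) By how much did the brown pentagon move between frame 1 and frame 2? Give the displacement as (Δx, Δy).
(-1.0, 2.6)

The brown pentagon was at (1.8, 5.9) in frame 1 and (0.8, 8.5) in frame 2.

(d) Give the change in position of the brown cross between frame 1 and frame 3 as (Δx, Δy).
(0.0, 0.2)

The brown cross was at (4.5, 6.5) in frame 1 and (4.5, 6.7) in frame 3.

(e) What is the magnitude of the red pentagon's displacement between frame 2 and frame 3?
2.1

The red pentagon moved from (6.1, 2.7) to (4.7, 4.2), a distance of √(1.4² + 1.5²) ≈ 2.1.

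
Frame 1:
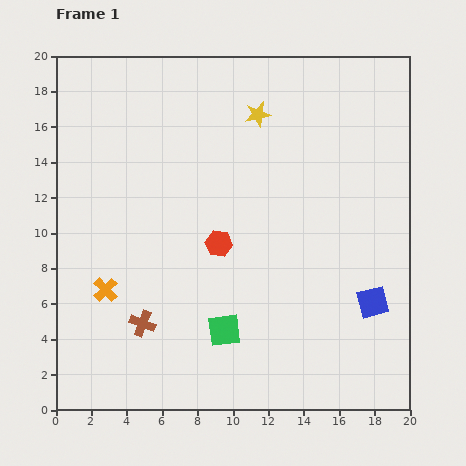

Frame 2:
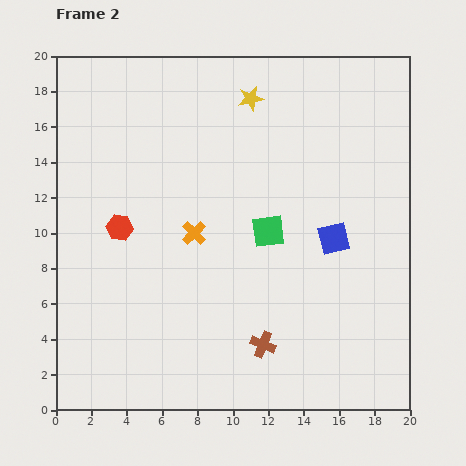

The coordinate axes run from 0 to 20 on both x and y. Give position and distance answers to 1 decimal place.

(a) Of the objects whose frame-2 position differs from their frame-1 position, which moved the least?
the yellow star

(moved 1.0)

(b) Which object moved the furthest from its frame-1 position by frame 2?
the brown cross

(moved 6.9; next 6.1)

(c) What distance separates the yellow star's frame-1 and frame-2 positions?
1.0

The yellow star moved from (11.4, 16.7) to (11.0, 17.6), a distance of √(0.4² + 0.9²) ≈ 1.0.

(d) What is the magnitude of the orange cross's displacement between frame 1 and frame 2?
5.9

The orange cross moved from (2.8, 6.8) to (7.8, 10.0), a distance of √(5.0² + 3.2²) ≈ 5.9.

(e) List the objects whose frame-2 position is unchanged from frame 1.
none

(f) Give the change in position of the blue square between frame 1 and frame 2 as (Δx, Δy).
(-2.2, 3.6)

The blue square was at (17.9, 6.1) in frame 1 and (15.7, 9.7) in frame 2.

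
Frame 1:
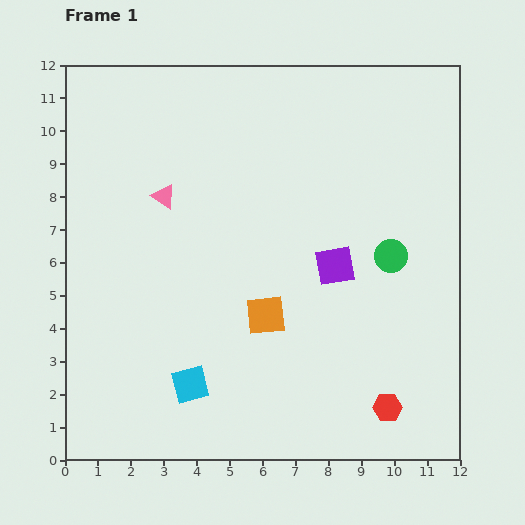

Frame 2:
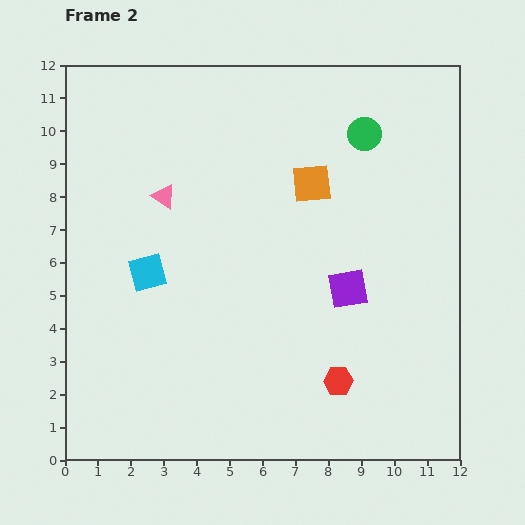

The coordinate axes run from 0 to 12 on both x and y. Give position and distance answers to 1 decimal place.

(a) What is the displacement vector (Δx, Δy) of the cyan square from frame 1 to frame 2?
(-1.3, 3.4)

The cyan square was at (3.8, 2.3) in frame 1 and (2.5, 5.7) in frame 2.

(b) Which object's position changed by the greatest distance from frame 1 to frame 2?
the orange square

(moved 4.2; next 3.8)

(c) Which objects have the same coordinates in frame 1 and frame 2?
the pink triangle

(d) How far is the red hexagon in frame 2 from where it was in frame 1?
1.7

The red hexagon moved from (9.8, 1.6) to (8.3, 2.4), a distance of √(1.5² + 0.8²) ≈ 1.7.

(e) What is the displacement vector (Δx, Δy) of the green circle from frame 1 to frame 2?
(-0.8, 3.7)

The green circle was at (9.9, 6.2) in frame 1 and (9.1, 9.9) in frame 2.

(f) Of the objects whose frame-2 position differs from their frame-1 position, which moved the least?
the purple square

(moved 0.8)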